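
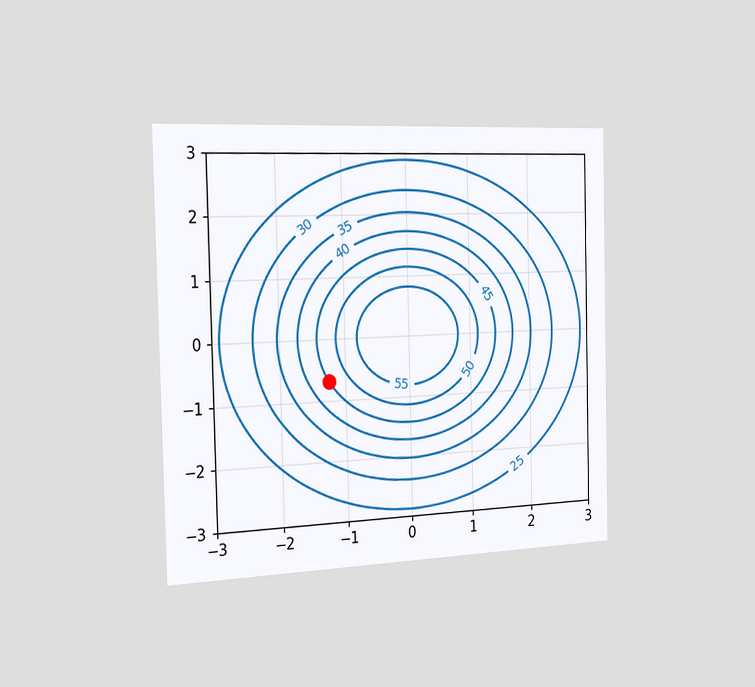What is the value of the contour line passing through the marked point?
45

The chart is viewed slightly from the left. The marked point sits on the contour labelled 45.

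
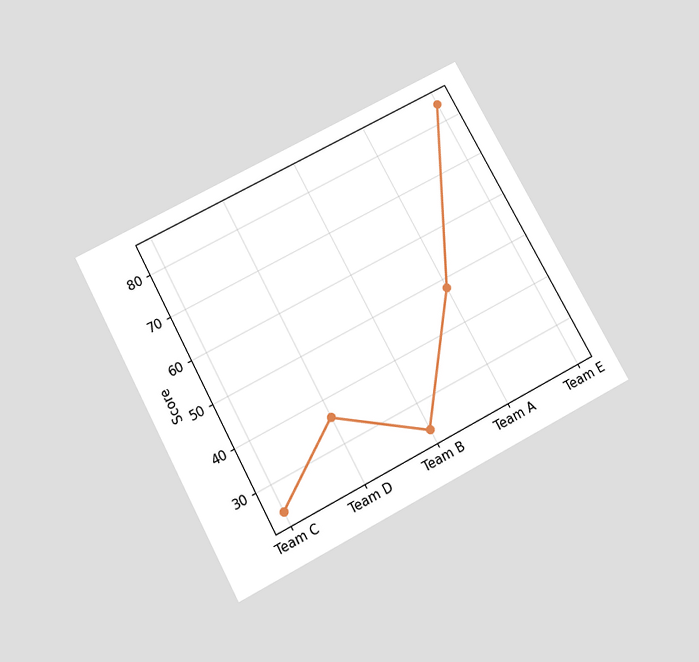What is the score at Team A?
The chart is tilted about 28° counter-clockwise and viewed slightly from below. At Team A, the line is at 48.

48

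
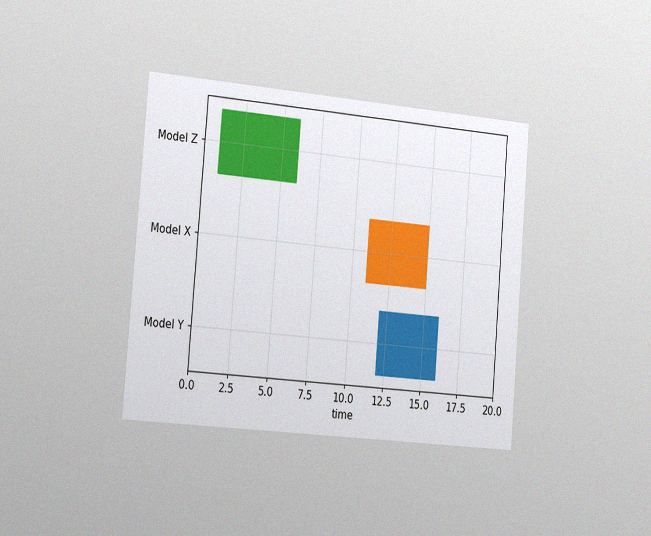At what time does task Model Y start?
The chart is tilted about 5° clockwise and viewed slightly from the left, with some photo noise. The Model Y bar begins at t=12.

12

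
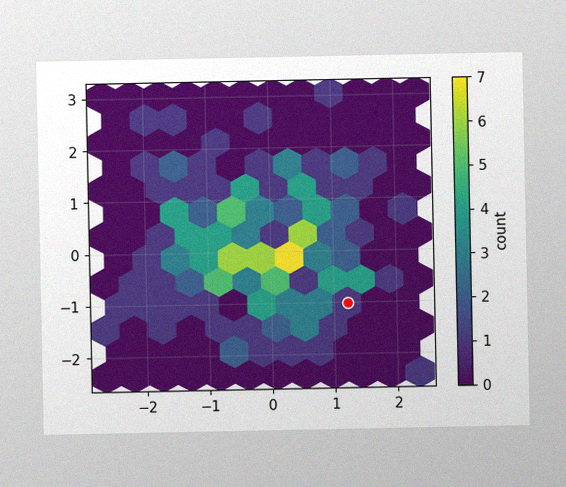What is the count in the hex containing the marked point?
1

The image has some photo noise and uneven lighting. The marked hex reads 1 on the colorbar.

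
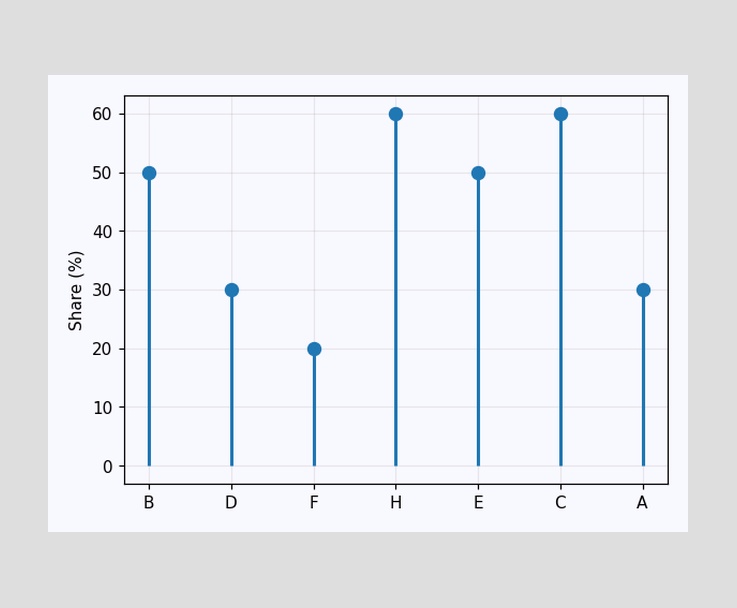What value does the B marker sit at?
50%

The B marker sits at 50%.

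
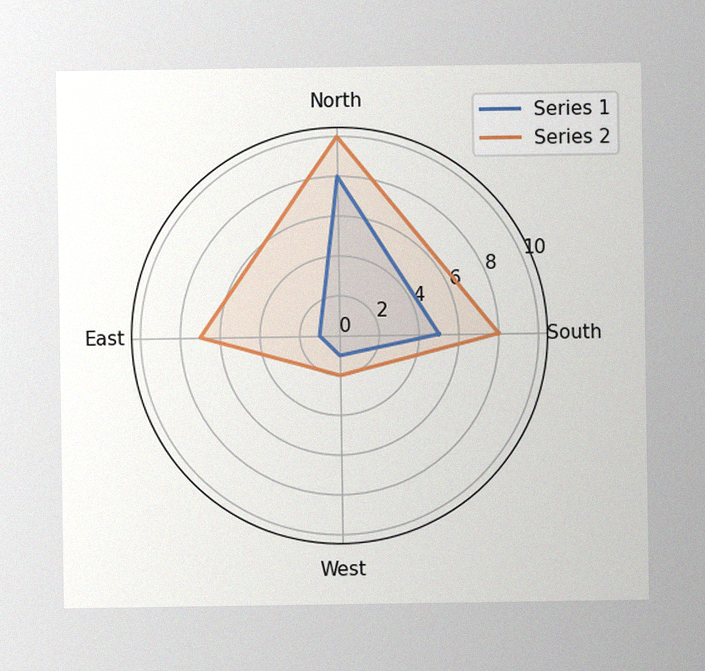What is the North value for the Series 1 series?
8

The image has some photo noise and uneven lighting. On the North axis, Series 1 reaches 8.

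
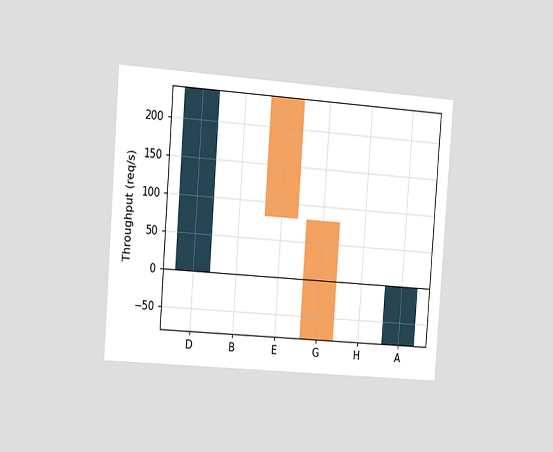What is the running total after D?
The chart is tilted about 4° clockwise and viewed slightly from the left. After D the running total reaches 240req/s.

240req/s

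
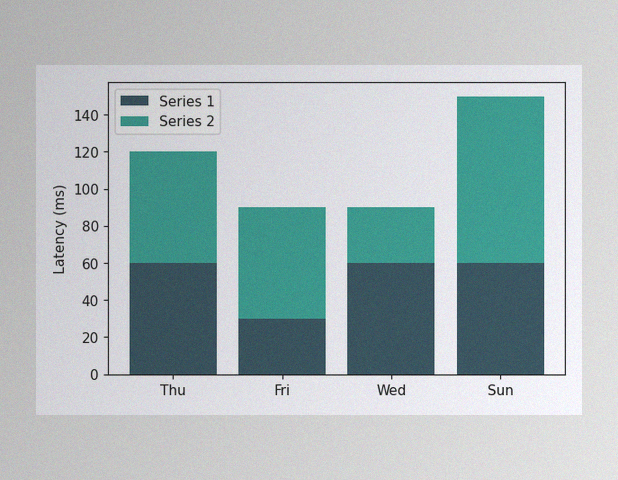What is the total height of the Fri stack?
90ms

The image has some photo noise and uneven lighting. The Fri stack's top reaches 90ms on the y-axis.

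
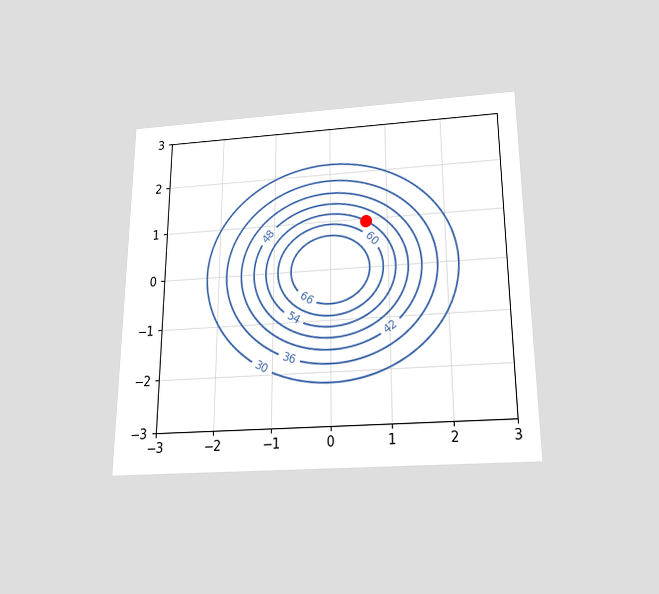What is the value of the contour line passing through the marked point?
54

The chart is viewed slightly from below. The marked point sits on the contour labelled 54.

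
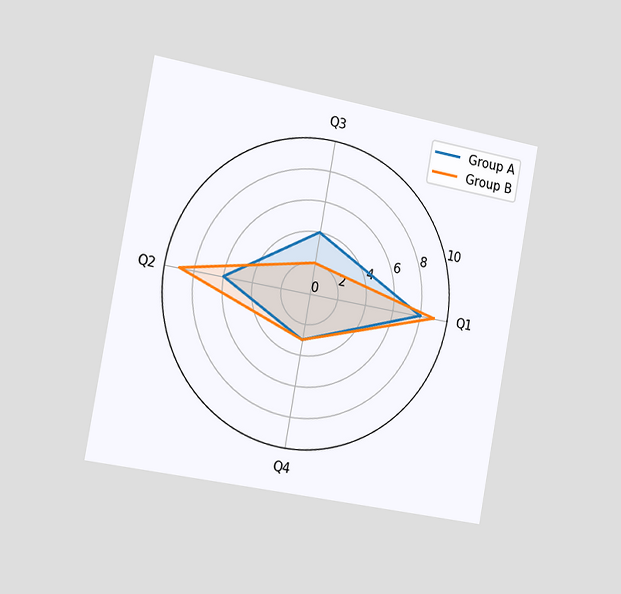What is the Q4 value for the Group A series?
3

The chart is tilted about 10° clockwise and viewed slightly from the left. On the Q4 axis, Group A reaches 3.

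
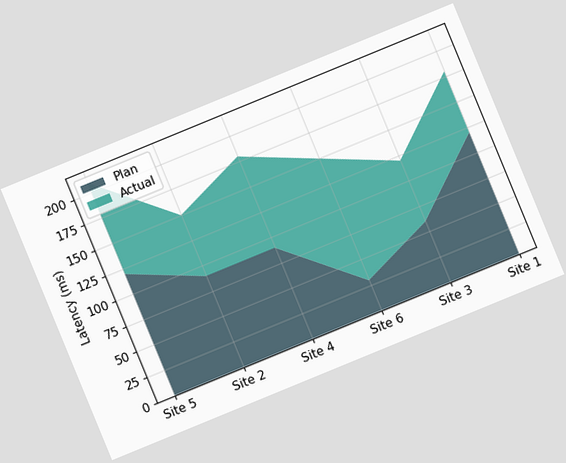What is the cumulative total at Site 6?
The chart is tilted about 22° counter-clockwise. The stacked total at Site 6 reaches 150ms.

150ms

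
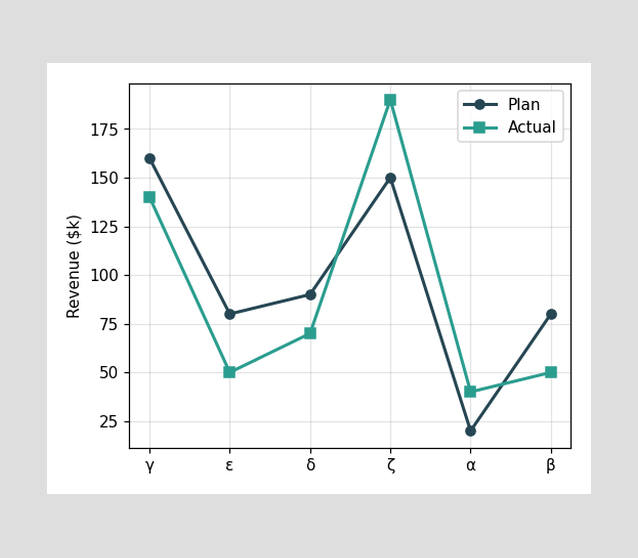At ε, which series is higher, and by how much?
At ε, Plan sits above the other line by $30k.

Plan, by $30k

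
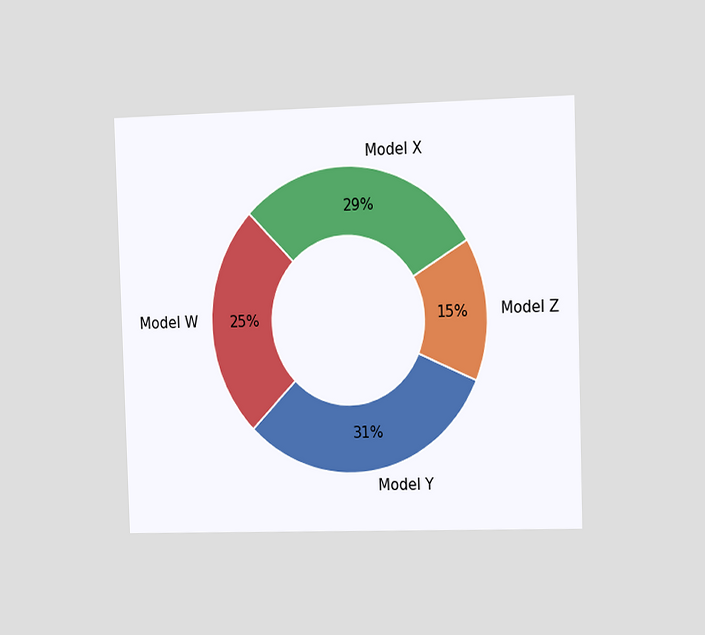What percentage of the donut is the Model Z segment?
15%

The chart is viewed slightly from the right. The Model Z segment takes up 15% of the ring.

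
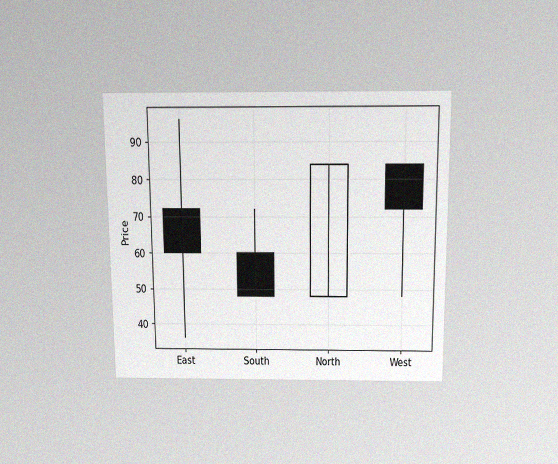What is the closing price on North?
84

The chart is viewed slightly from above, with some photo noise. The North candle closes at 84.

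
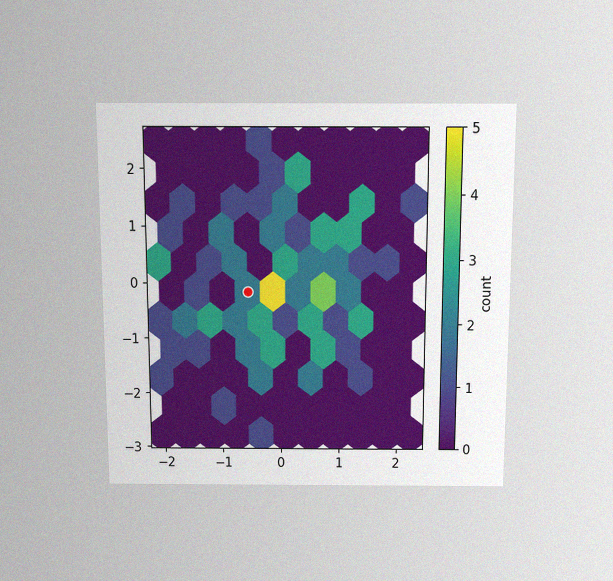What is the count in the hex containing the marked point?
2

The chart is viewed slightly from above, with some photo noise. The marked hex reads 2 on the colorbar.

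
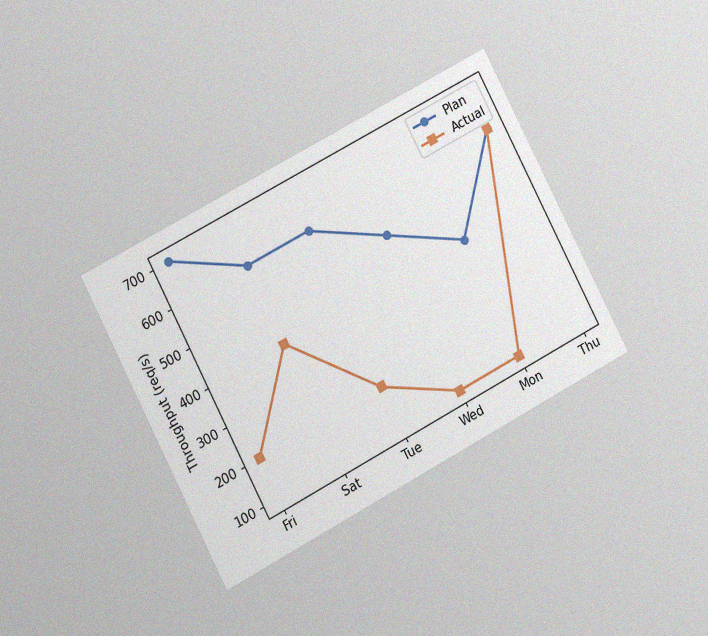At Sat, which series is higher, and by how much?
The chart is tilted about 28° counter-clockwise and viewed at a slight angle, with some photo noise. At Sat, Plan sits above the other line by 200req/s.

Plan, by 200req/s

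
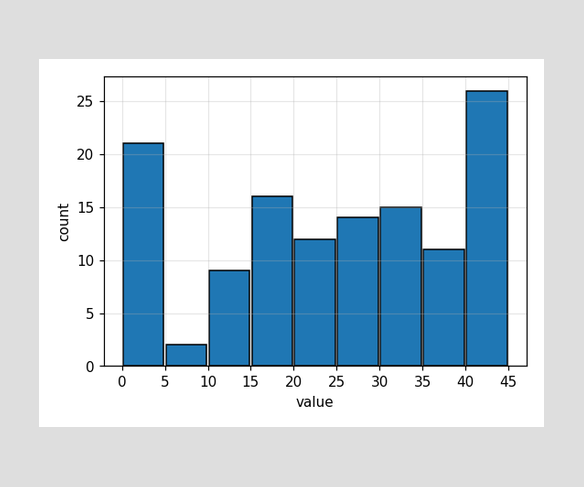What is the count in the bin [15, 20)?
16

The [15, 20) bin has height 16.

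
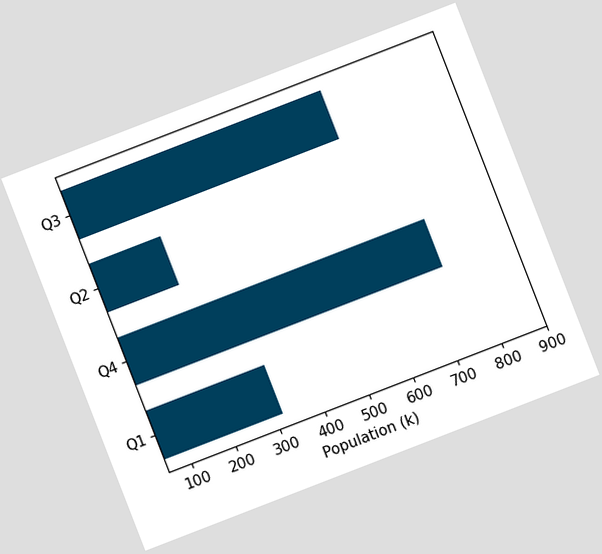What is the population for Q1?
The chart is tilted about 21° counter-clockwise. Reading along the chart's x-axis, the Q1 bar reaches 318k.

318k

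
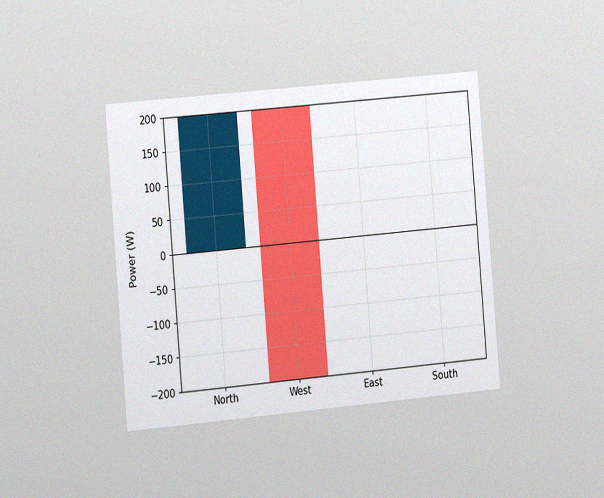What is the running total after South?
-200W

The chart is tilted about 5° counter-clockwise and viewed slightly from the left, with some photo noise. After South the running total reaches -200W.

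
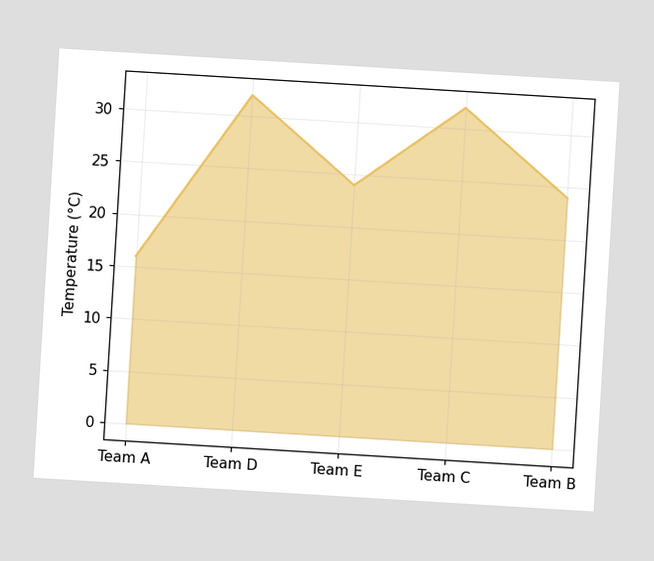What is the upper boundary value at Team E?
The chart is tilted about 3° clockwise. At Team E the upper boundary is at 24°C.

24°C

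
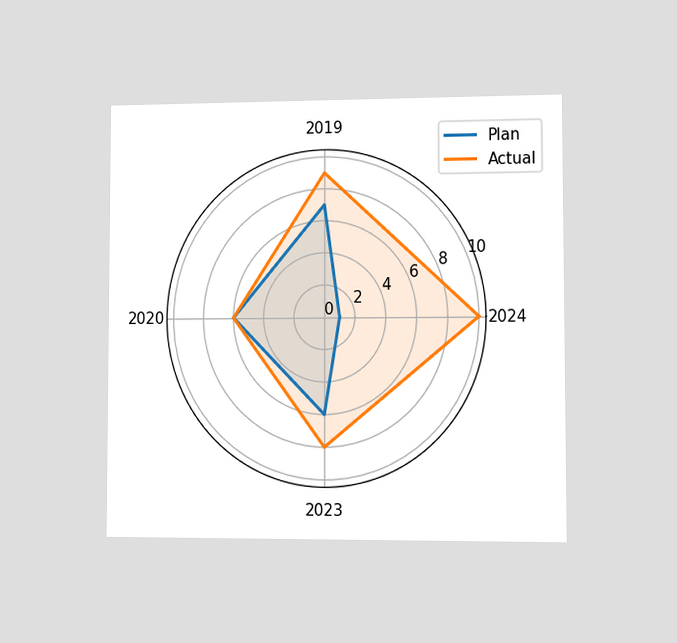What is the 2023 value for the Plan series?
The chart is viewed slightly from the right. On the 2023 axis, Plan reaches 6.

6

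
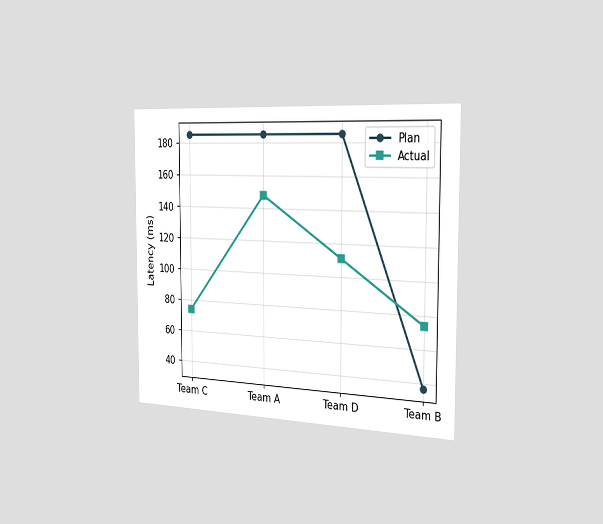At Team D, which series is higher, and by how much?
Plan, by 74ms

The chart is viewed slightly from the right. At Team D, Plan sits above the other line by 74ms.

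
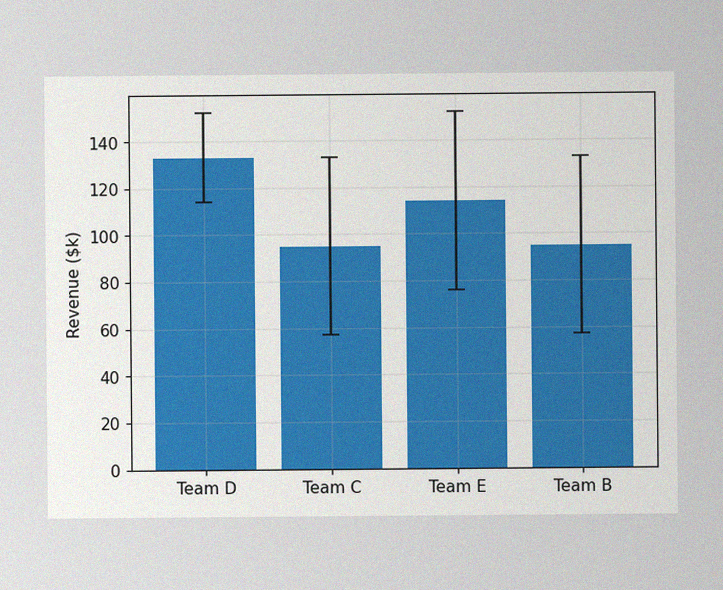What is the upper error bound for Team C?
The image has some photo noise and uneven lighting. The Team C bar's upper whisker reaches $133k.

$133k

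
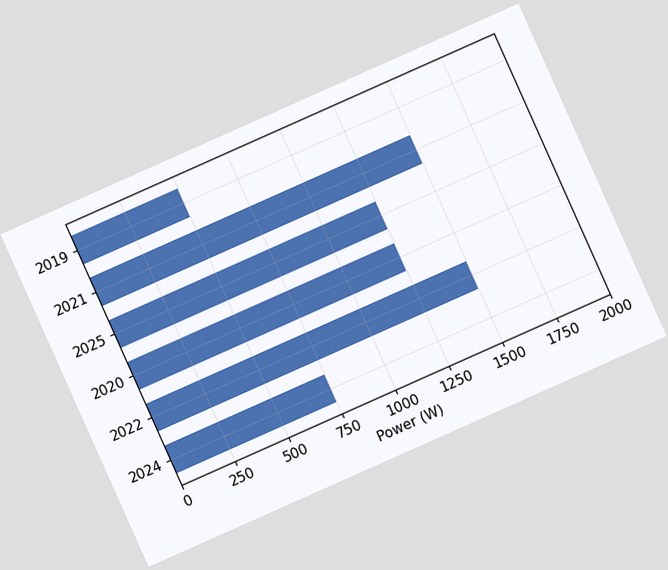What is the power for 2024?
750W

The chart is tilted about 24° counter-clockwise. Reading along the chart's x-axis, the 2024 bar reaches 750W.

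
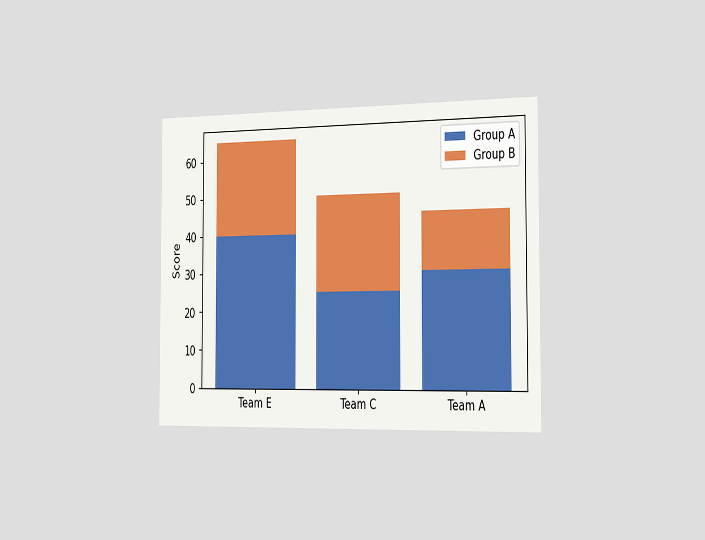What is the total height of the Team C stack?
50

The chart is viewed slightly from the right. The Team C stack's top reaches 50 on the y-axis.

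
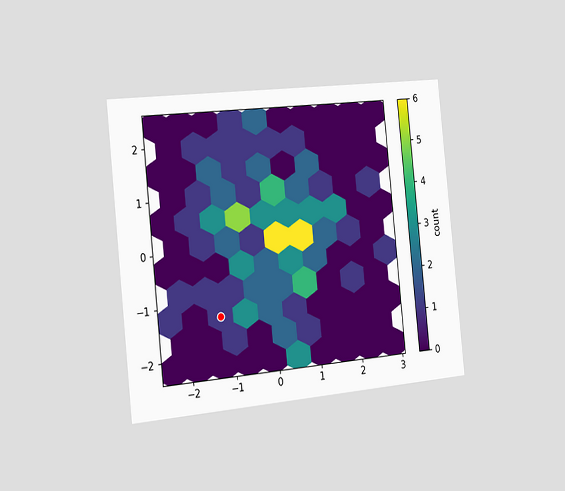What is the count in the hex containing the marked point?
1

The chart is tilted about 6° counter-clockwise and viewed slightly from the left. The marked hex reads 1 on the colorbar.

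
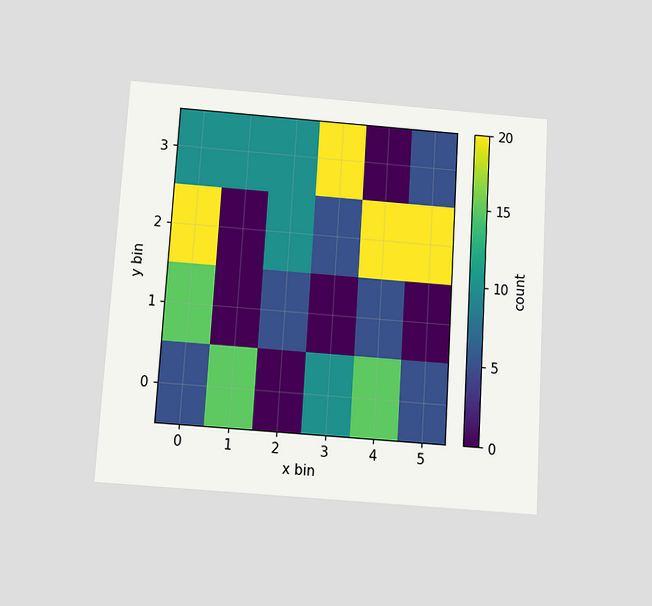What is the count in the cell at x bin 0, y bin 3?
The chart is tilted about 4° clockwise and viewed slightly from below. Matching the cell (0, 3) against the colorbar gives 10.

10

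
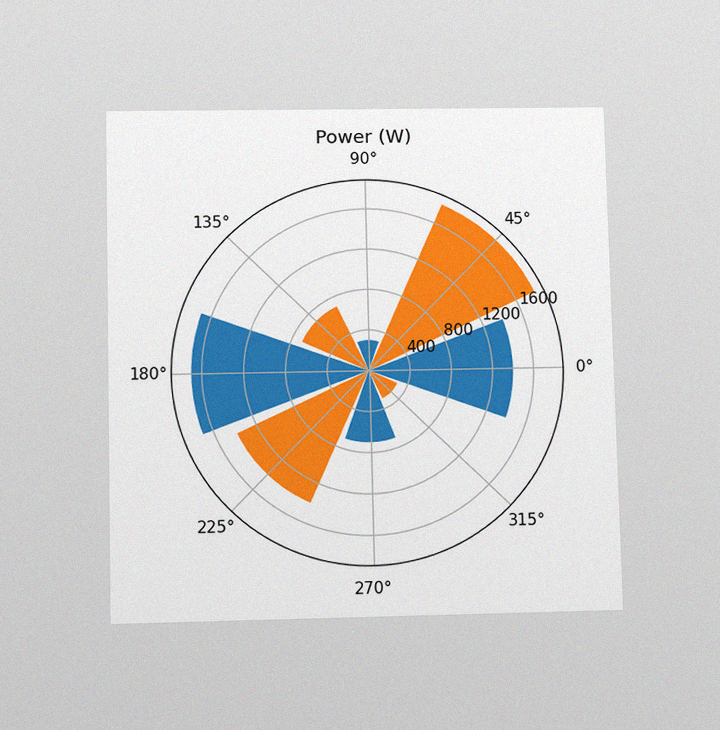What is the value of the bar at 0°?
The chart is viewed at a slight angle, with some photo noise. The bar at 0° reaches 1400W on the radial axis.

1400W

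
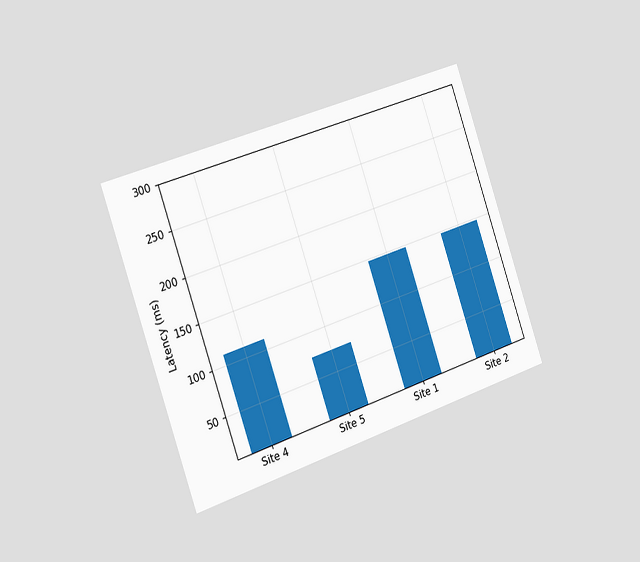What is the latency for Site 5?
74ms

The chart is tilted about 19° counter-clockwise and viewed slightly from the left. Reading along the chart's y-axis, the Site 5 bar reaches 74ms.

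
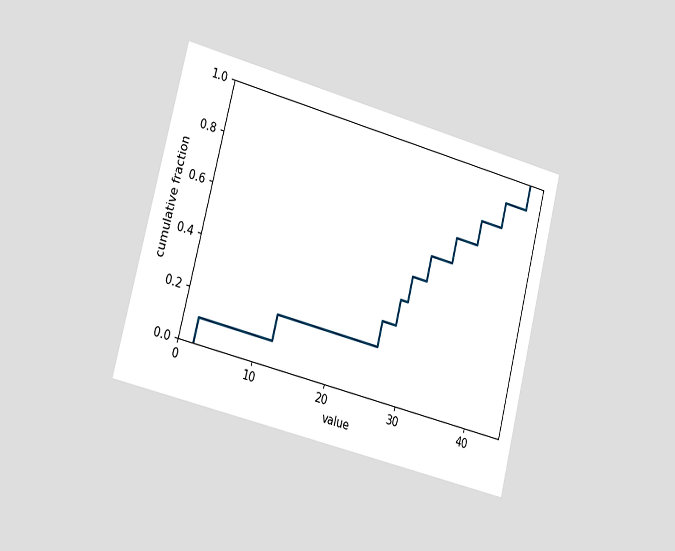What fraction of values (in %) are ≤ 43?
The chart is tilted about 14° clockwise and viewed slightly from the left. At x=43 the ECDF step is at 100%.

100%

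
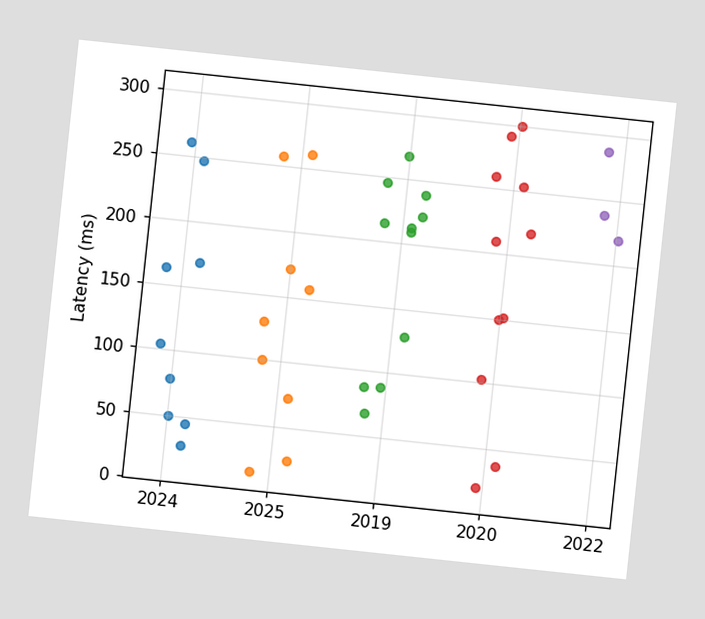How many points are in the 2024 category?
The chart is tilted about 6° clockwise. Counting the markers in the 2024 column gives 9.

9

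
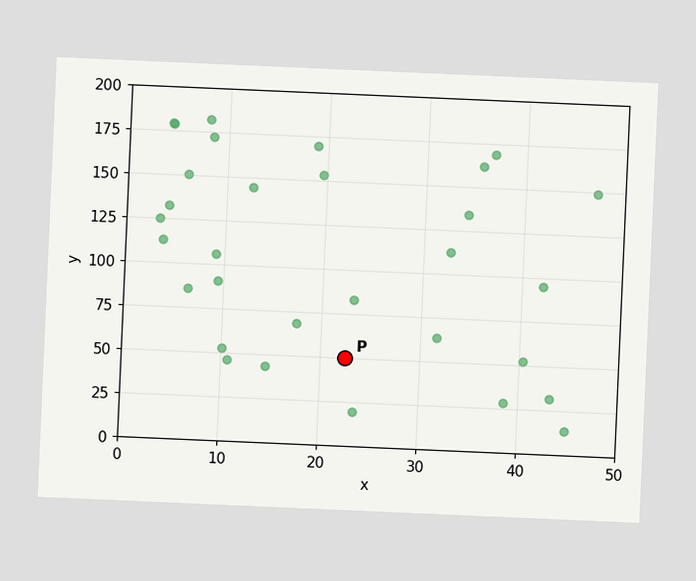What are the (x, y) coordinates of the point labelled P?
The chart is tilted about 2° clockwise. Following the gridlines from P to each axis, P sits at (22.5, 50).

(22.5, 50)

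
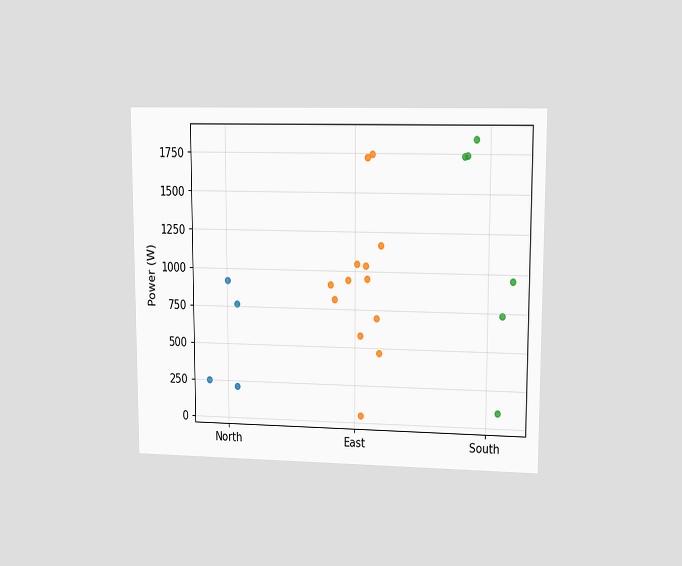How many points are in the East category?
The chart is viewed at a slight angle. Counting the markers in the East column gives 13.

13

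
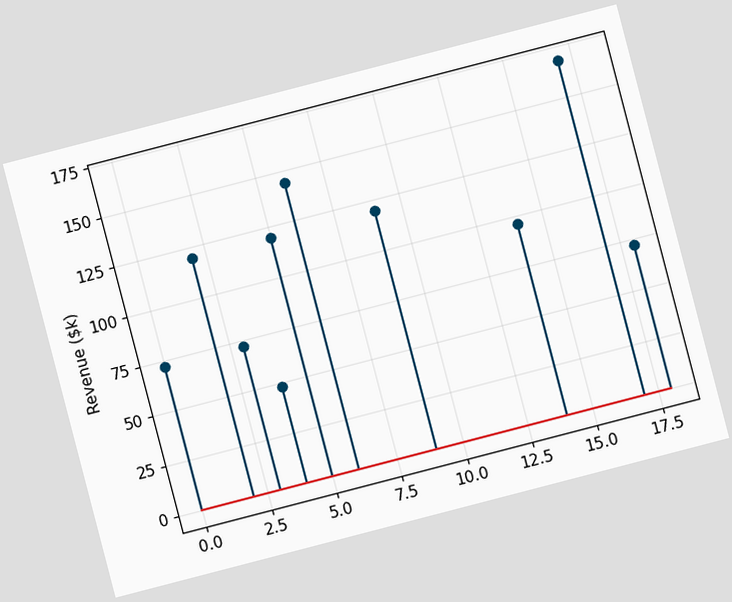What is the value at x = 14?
$96k

The chart is tilted about 15° counter-clockwise. The stem at x=14 reaches $96k.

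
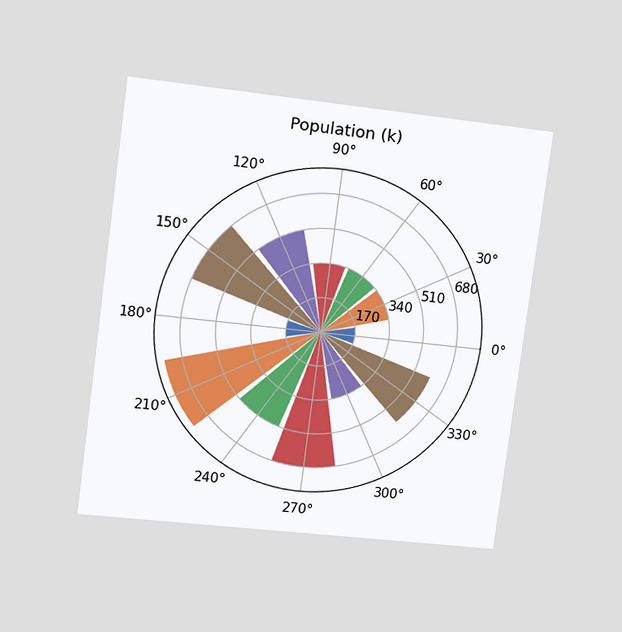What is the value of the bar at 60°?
The chart is tilted about 7° clockwise and viewed at a slight angle. The bar at 60° reaches 340k on the radial axis.

340k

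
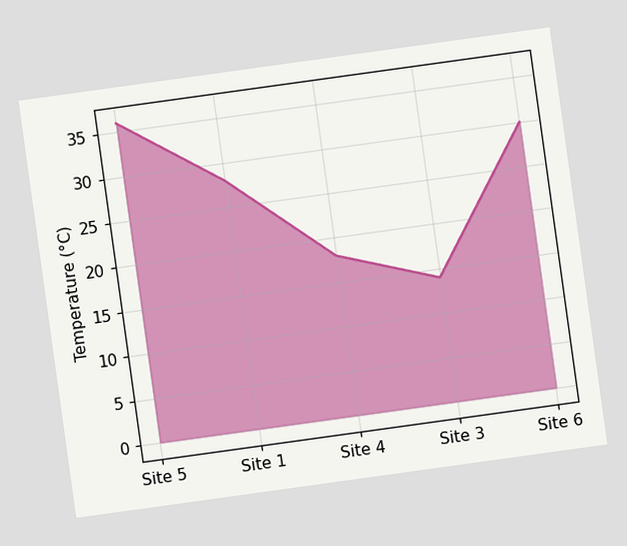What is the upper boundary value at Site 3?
14°C

The chart is tilted about 8° counter-clockwise. At Site 3 the upper boundary is at 14°C.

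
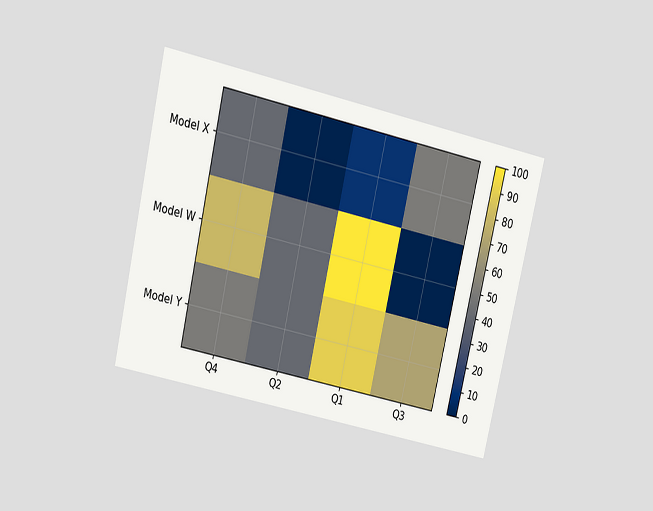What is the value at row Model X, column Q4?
40

The chart is tilted about 13° clockwise and viewed slightly from above. Matching cell (Model X, Q4) against the colorbar gives 40.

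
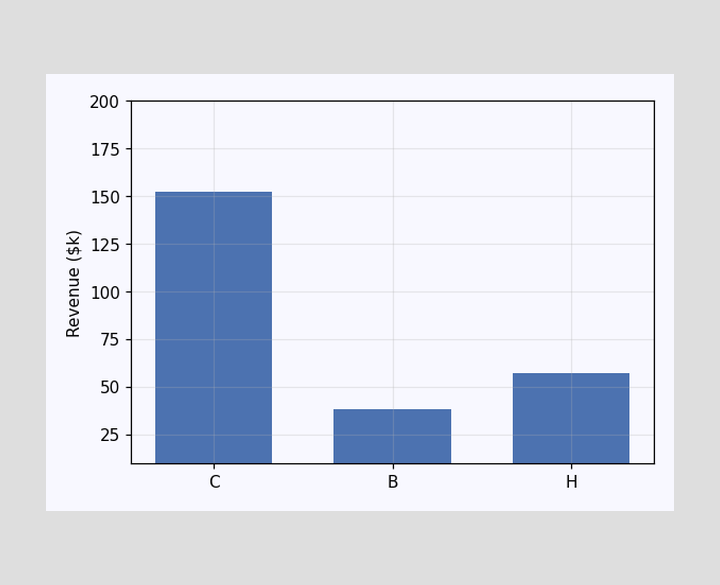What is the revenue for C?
Reading along the chart's y-axis, the C bar reaches $152k.

$152k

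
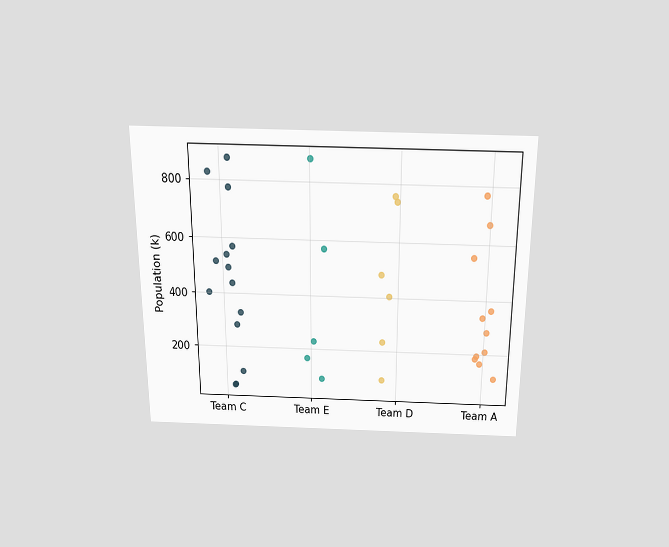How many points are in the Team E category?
5

The chart is viewed slightly from above. Counting the markers in the Team E column gives 5.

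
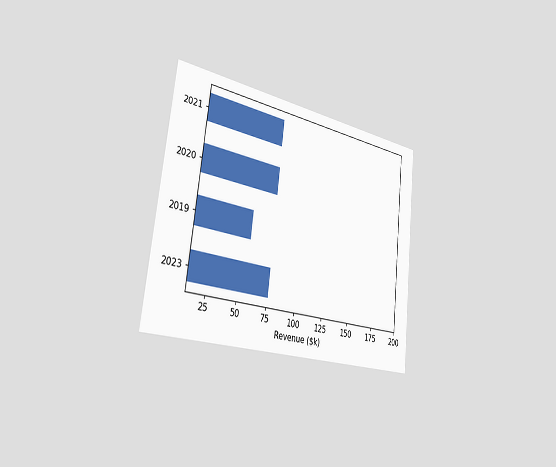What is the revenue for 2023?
The chart is tilted about 6° clockwise and viewed slightly from the left. Reading along the chart's x-axis, the 2023 bar reaches $76k.

$76k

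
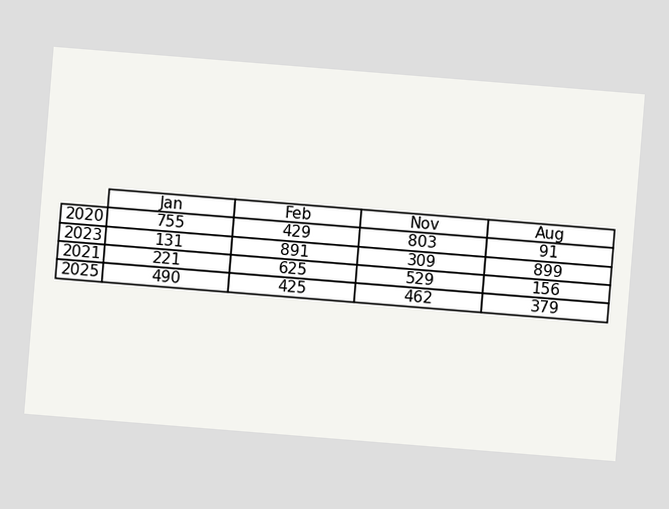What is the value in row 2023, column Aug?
The chart is tilted about 5° clockwise. The (2023, Aug) cell reads 899.

899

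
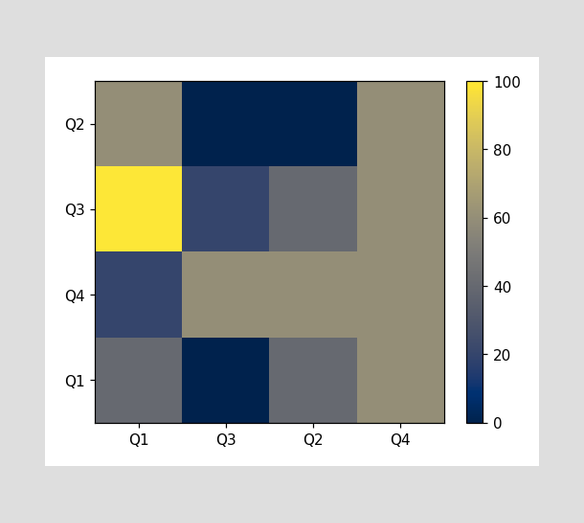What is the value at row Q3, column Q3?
20

Matching cell (Q3, Q3) against the colorbar gives 20.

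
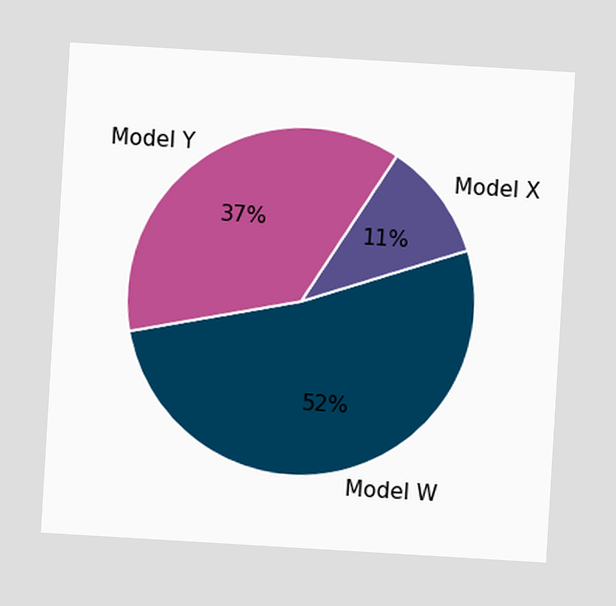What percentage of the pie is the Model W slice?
52%

The chart is tilted about 3° clockwise. The Model W slice takes up 52% of the pie.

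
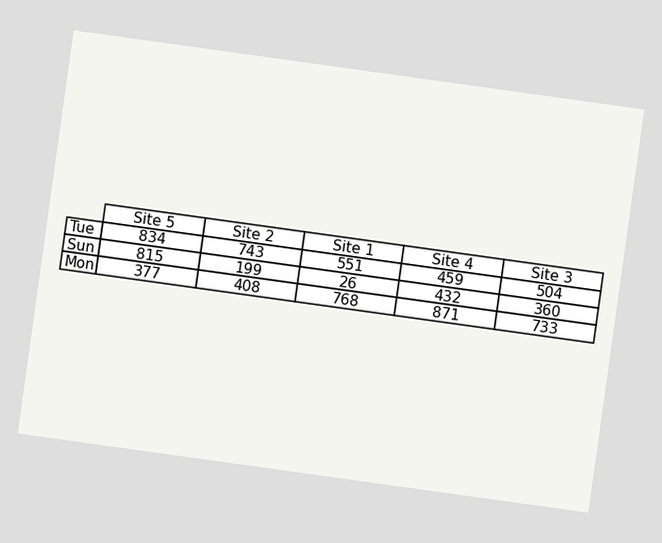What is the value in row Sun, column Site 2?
199

The chart is tilted about 8° clockwise. The (Sun, Site 2) cell reads 199.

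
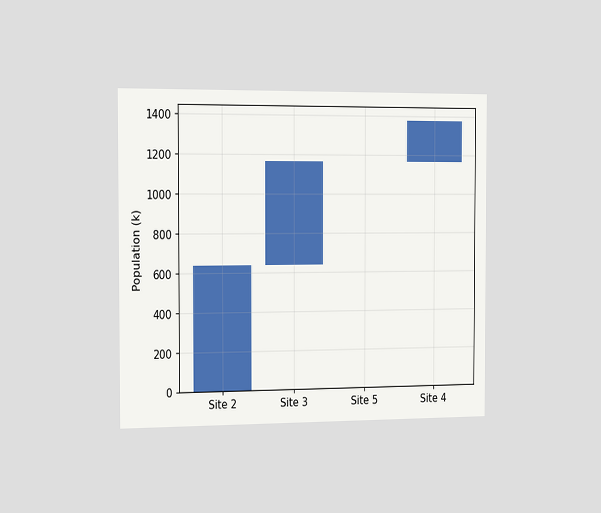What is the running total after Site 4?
1378k

The chart is viewed slightly from the left. After Site 4 the running total reaches 1378k.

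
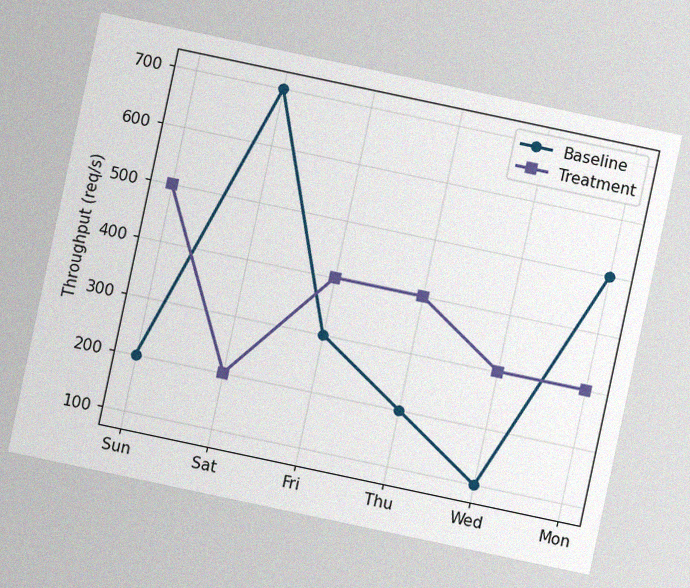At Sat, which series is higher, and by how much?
The chart is tilted about 12° clockwise, with some photo noise. At Sat, Baseline sits above the other line by 500req/s.

Baseline, by 500req/s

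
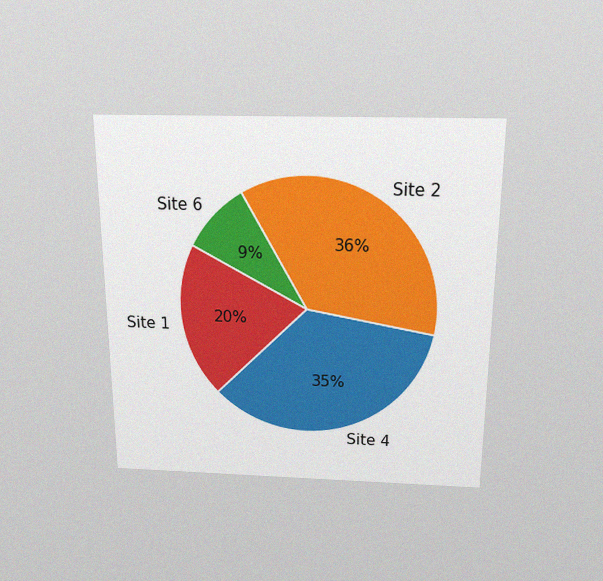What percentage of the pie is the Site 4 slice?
The chart is viewed slightly from above, with some photo noise. The Site 4 slice takes up 35% of the pie.

35%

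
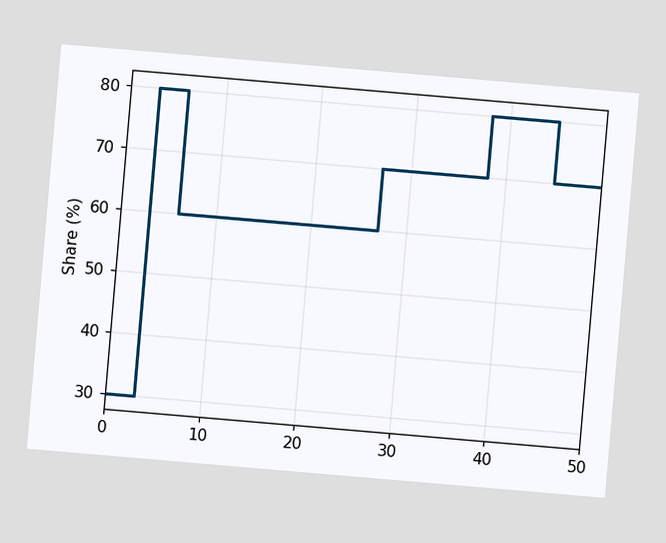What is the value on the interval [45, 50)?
The chart is tilted about 5° clockwise. On [45, 50) the step sits at 70%.

70%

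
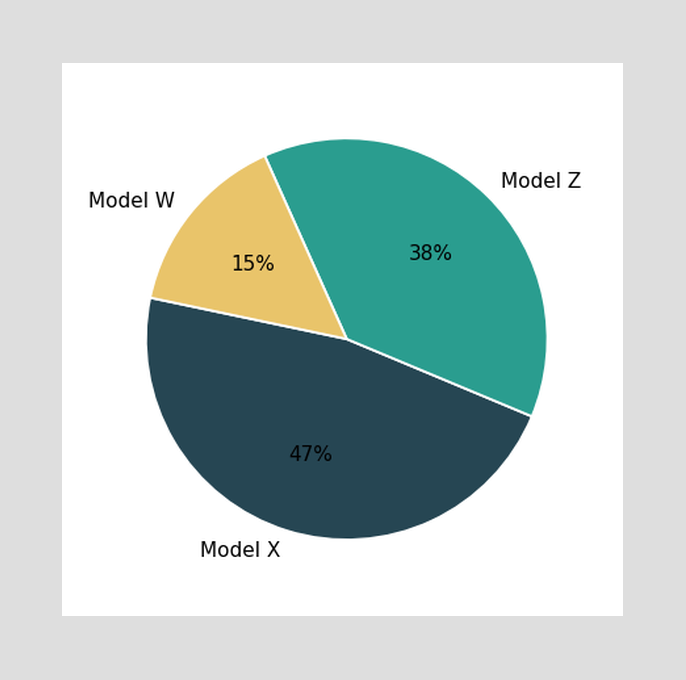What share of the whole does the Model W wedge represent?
15%

The Model W slice takes up 15% of the pie.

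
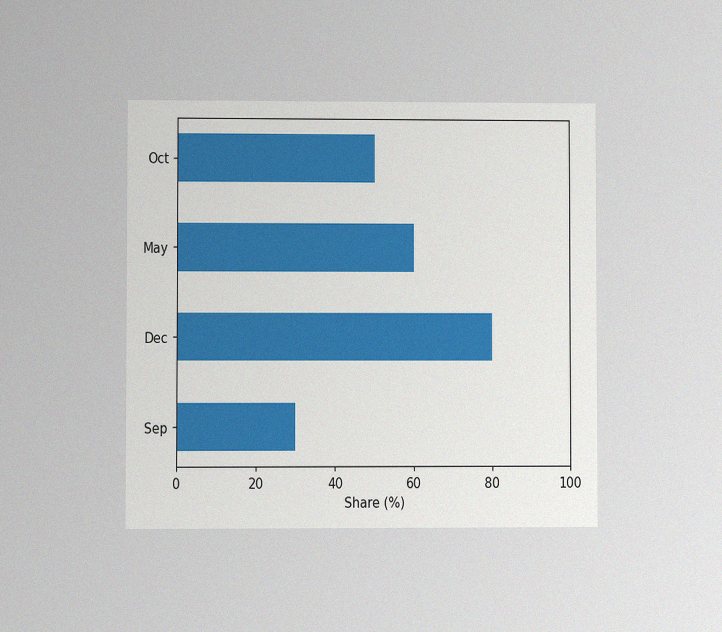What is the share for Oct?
The chart is viewed at a slight angle, with some photo noise. Reading along the chart's x-axis, the Oct bar reaches 50%.

50%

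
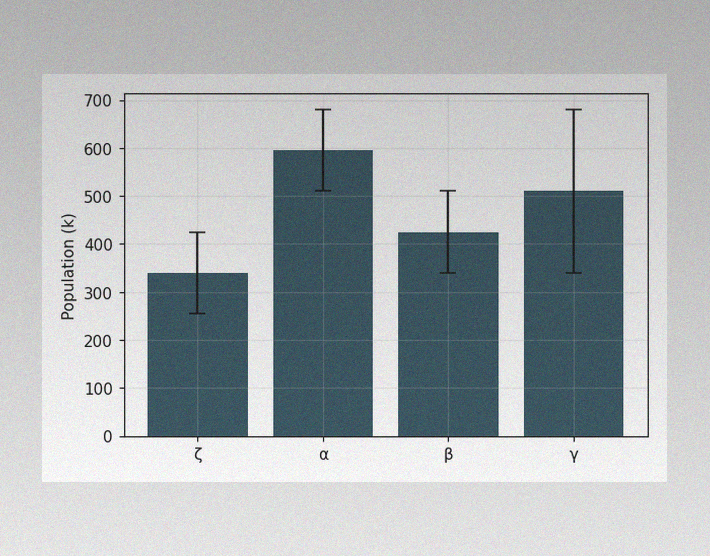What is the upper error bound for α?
680k

The image has some photo noise and uneven lighting. The α bar's upper whisker reaches 680k.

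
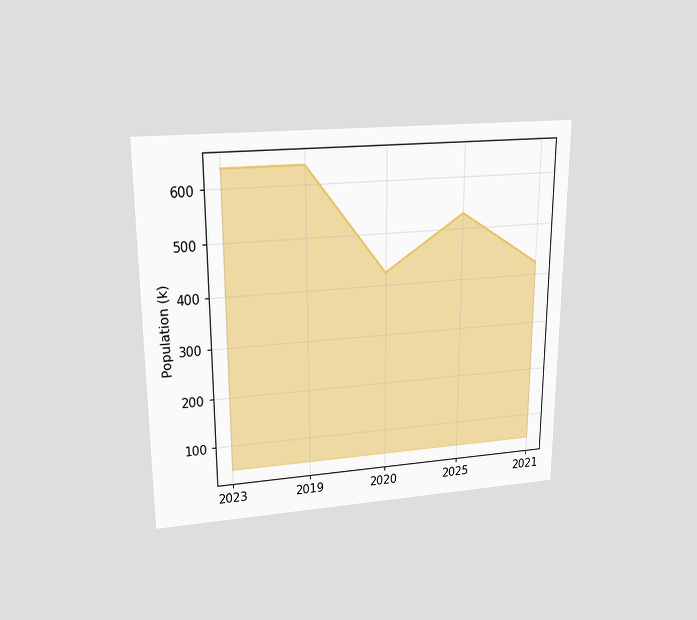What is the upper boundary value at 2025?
The chart is viewed slightly from above. At 2025 the upper boundary is at 530k.

530k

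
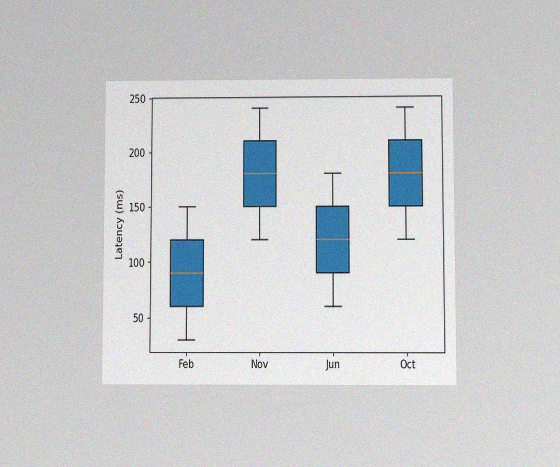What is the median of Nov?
The chart is viewed slightly from below, with some photo noise. The median line in the Nov box sits at 180ms.

180ms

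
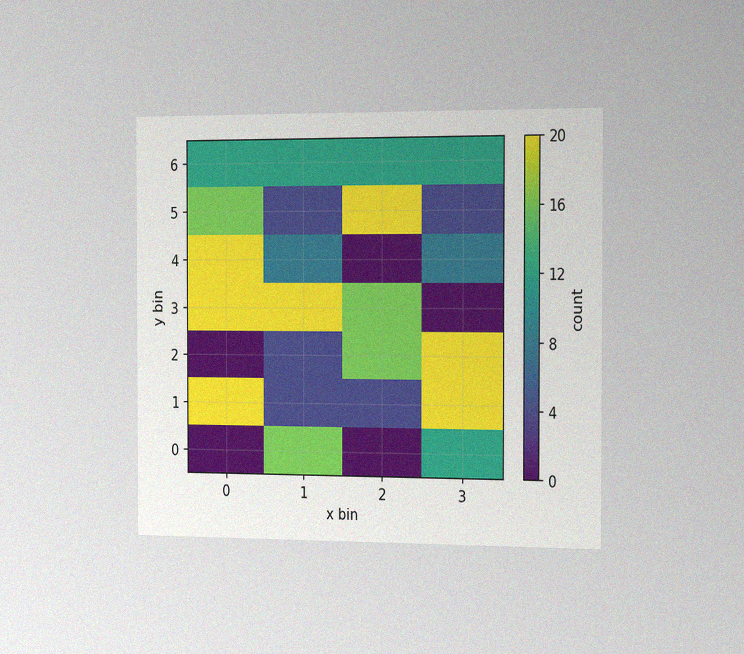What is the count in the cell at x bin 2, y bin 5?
20

The chart is viewed slightly from the right, with some photo noise. Matching the cell (2, 5) against the colorbar gives 20.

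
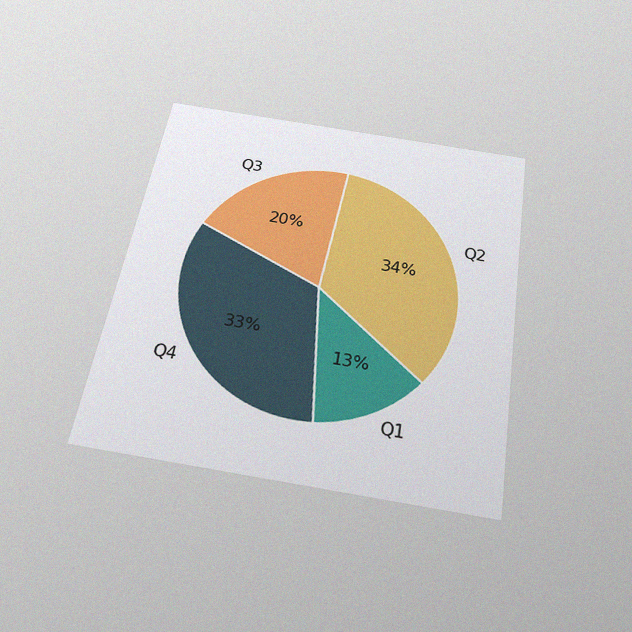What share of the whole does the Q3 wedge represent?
20%

The chart is tilted about 10° clockwise and viewed slightly from below, with some photo noise. The Q3 slice takes up 20% of the pie.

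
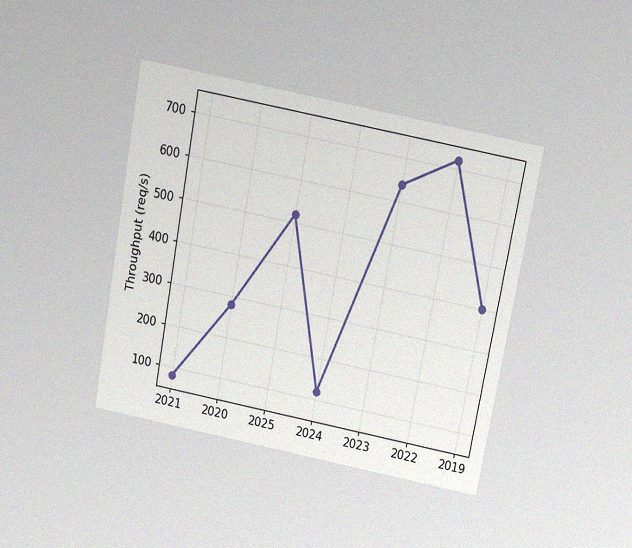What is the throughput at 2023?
640req/s

The chart is tilted about 11° clockwise and viewed slightly from above, with some photo noise. At 2023, the line is at 640req/s.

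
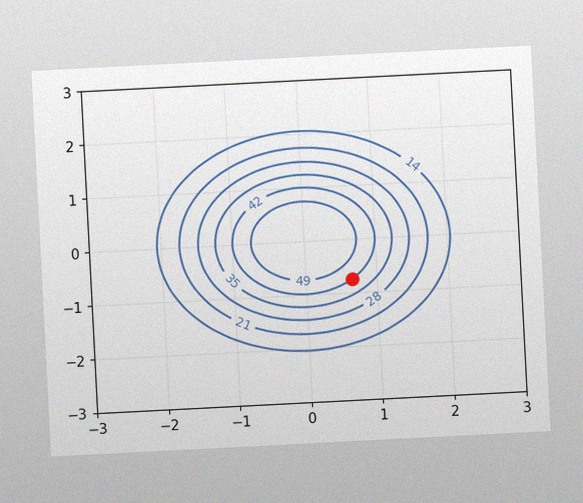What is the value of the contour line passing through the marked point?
The chart is tilted about 3° counter-clockwise, with some photo noise. The marked point sits on the contour labelled 42.

42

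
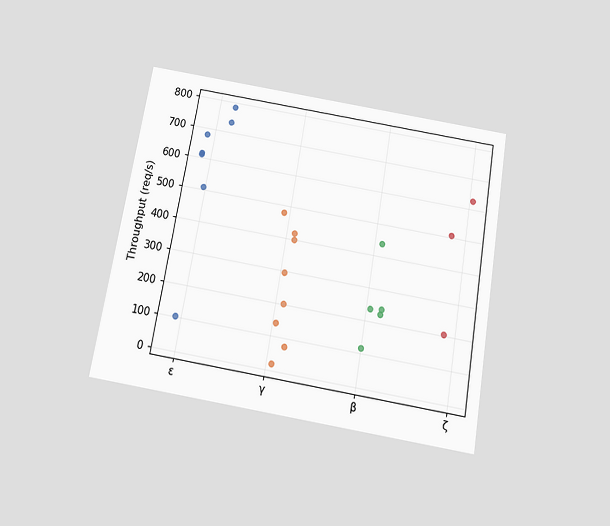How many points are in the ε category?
The chart is tilted about 10° clockwise and viewed slightly from below. Counting the markers in the ε column gives 7.

7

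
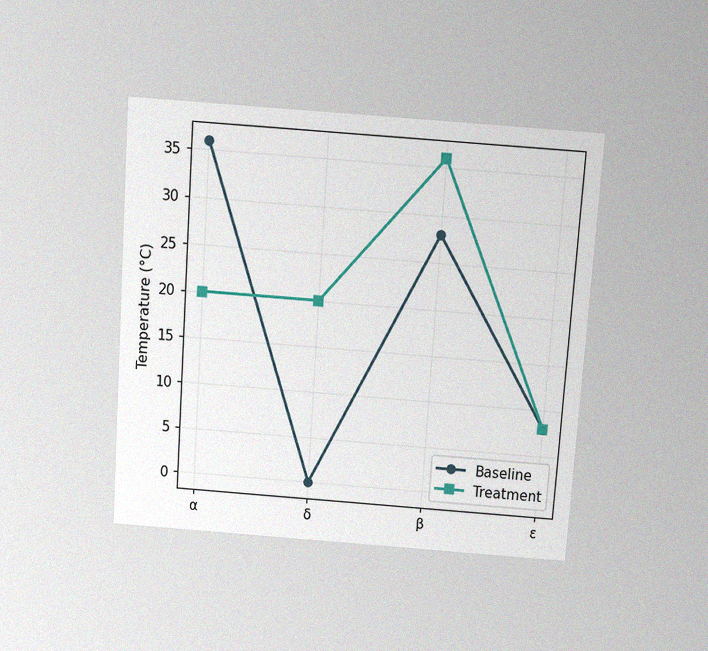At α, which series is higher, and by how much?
The chart is tilted about 4° clockwise and viewed slightly from above, with some photo noise. At α, Baseline sits above the other line by 16°C.

Baseline, by 16°C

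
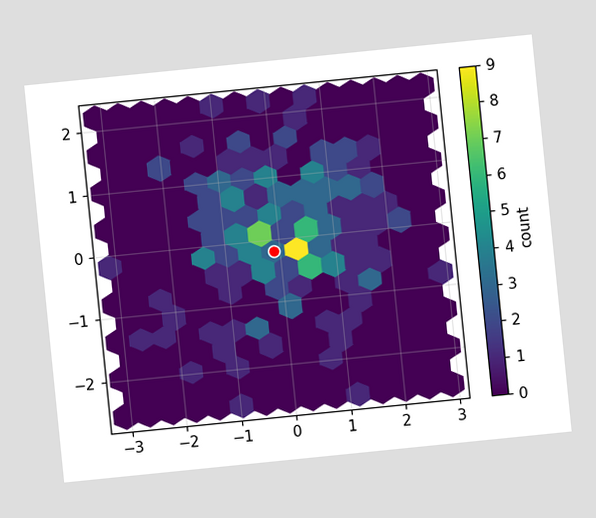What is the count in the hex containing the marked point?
3

The chart is tilted about 6° counter-clockwise. The marked hex reads 3 on the colorbar.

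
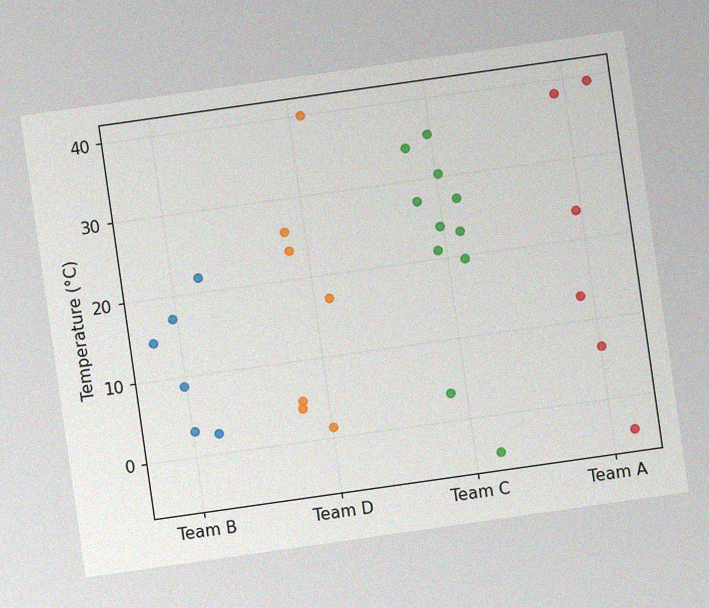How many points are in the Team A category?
6

The chart is tilted about 8° counter-clockwise, with some photo noise. Counting the markers in the Team A column gives 6.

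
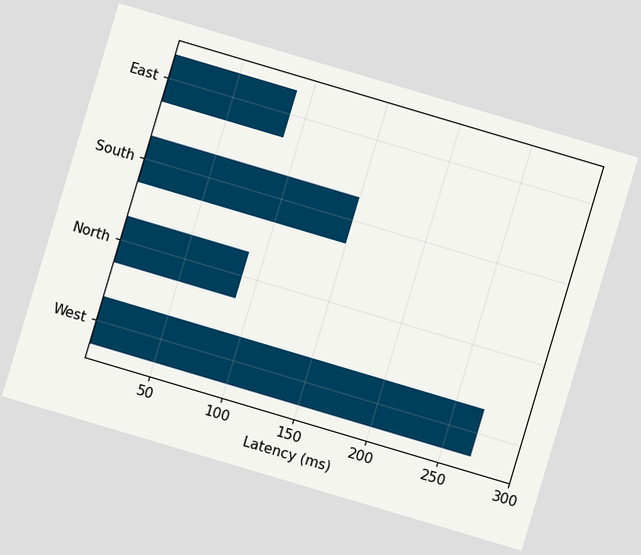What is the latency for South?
The chart is tilted about 17° clockwise. Reading along the chart's x-axis, the South bar reaches 150ms.

150ms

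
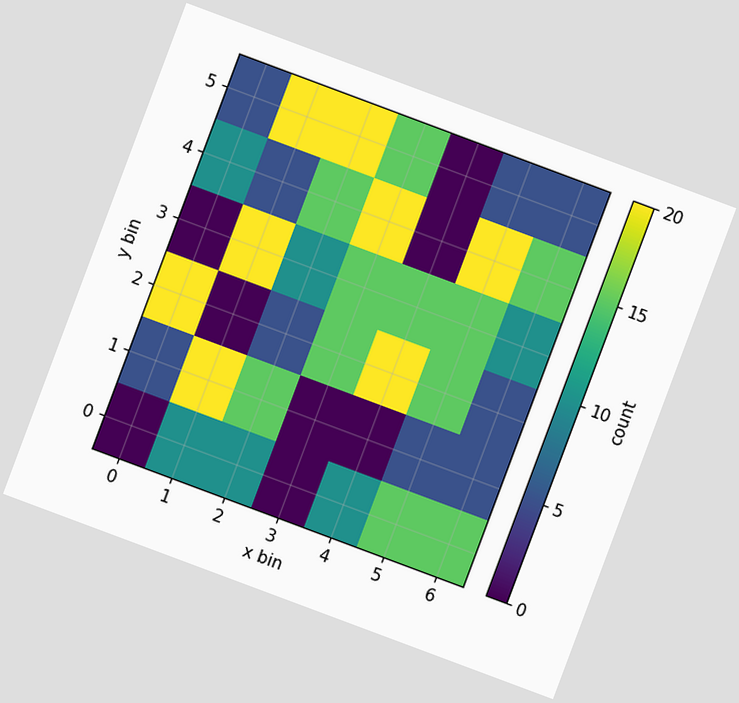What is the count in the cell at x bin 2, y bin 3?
The chart is tilted about 20° clockwise. Matching the cell (2, 3) against the colorbar gives 10.

10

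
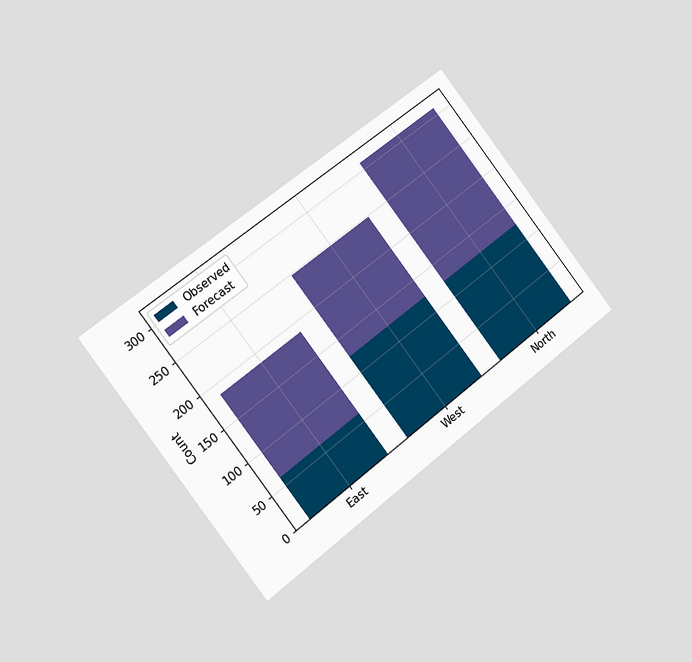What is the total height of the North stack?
The chart is tilted about 38° counter-clockwise and viewed slightly from the left. The North stack's top reaches 310 on the y-axis.

310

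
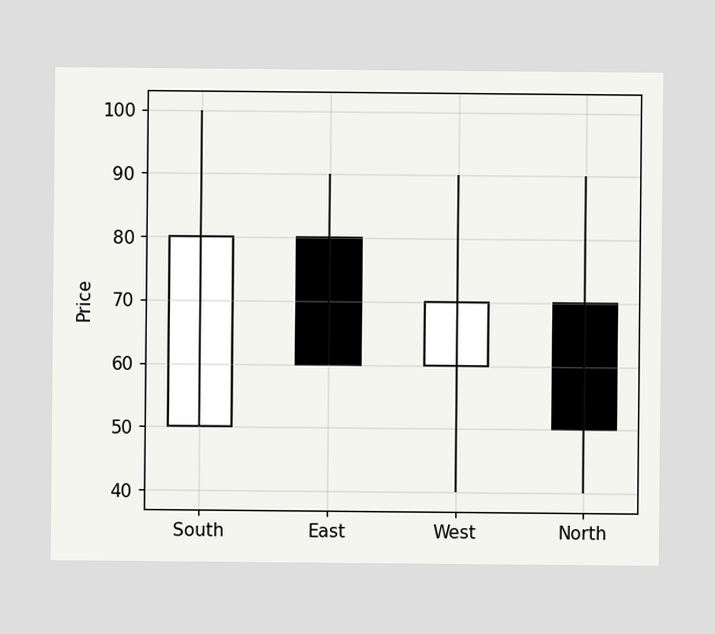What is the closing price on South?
The South candle closes at 80.

80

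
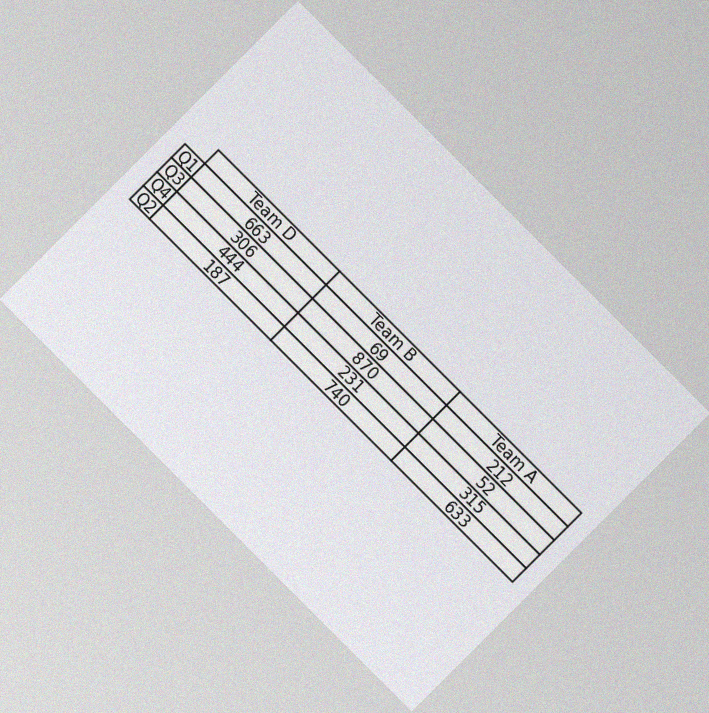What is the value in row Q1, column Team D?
The chart is tilted about 45° clockwise, with some photo noise. The (Q1, Team D) cell reads 663.

663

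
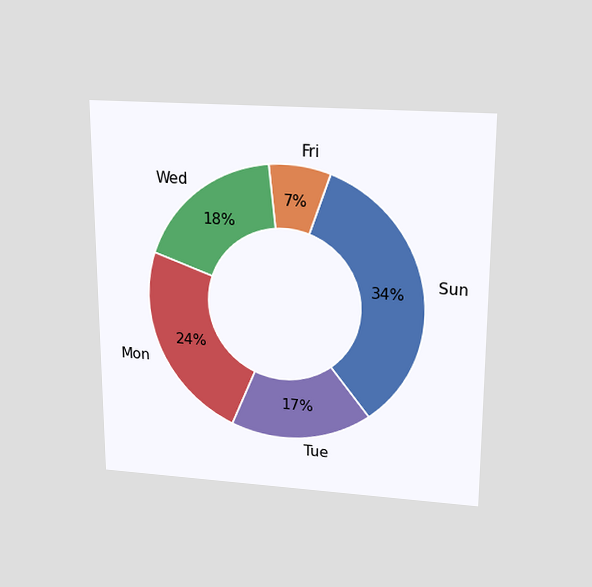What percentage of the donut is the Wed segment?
18%

The chart is viewed slightly from above. The Wed segment takes up 18% of the ring.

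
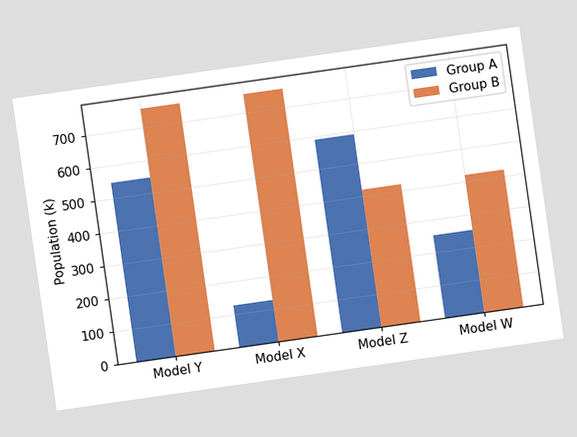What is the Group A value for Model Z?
The chart is tilted about 8° counter-clockwise. The Group A bar at Model Z reaches 588k on the y-axis.

588k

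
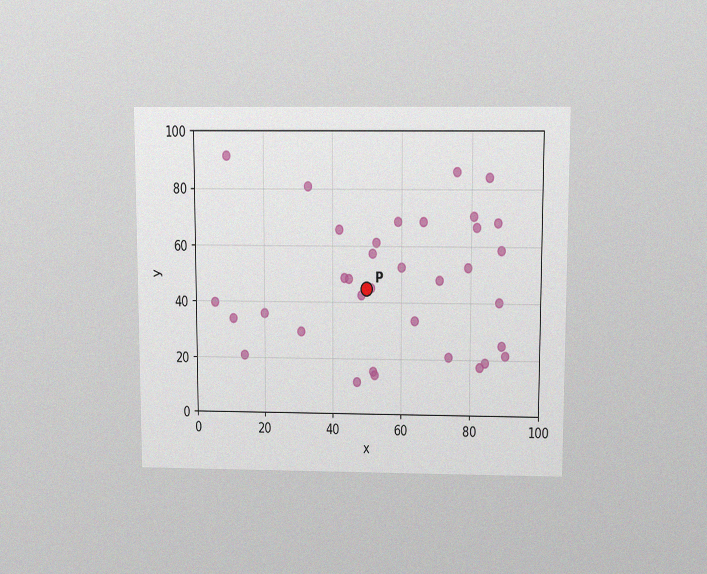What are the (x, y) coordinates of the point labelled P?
The chart is viewed slightly from above, with some photo noise. Following the gridlines from P to each axis, P sits at (50, 45).

(50, 45)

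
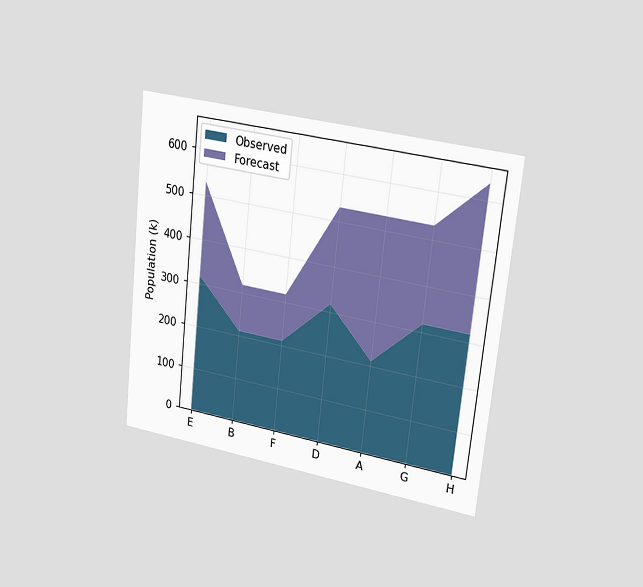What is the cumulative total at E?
The chart is tilted about 6° clockwise and viewed slightly from the right. The stacked total at E reaches 530k.

530k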